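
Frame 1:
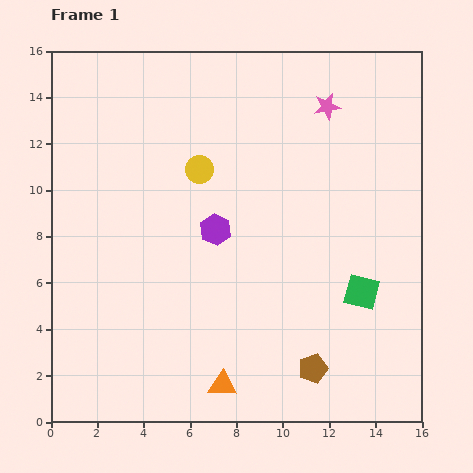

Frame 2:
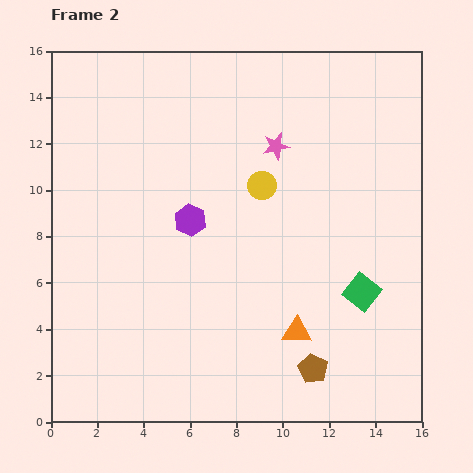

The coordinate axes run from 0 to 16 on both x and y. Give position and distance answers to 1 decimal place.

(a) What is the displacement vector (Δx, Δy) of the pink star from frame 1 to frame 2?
(-2.2, -1.7)

The pink star was at (11.9, 13.6) in frame 1 and (9.7, 11.9) in frame 2.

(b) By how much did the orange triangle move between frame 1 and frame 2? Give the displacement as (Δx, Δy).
(3.2, 2.3)

The orange triangle was at (7.4, 1.6) in frame 1 and (10.6, 3.9) in frame 2.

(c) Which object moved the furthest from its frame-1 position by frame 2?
the orange triangle

(moved 3.9; next 2.8)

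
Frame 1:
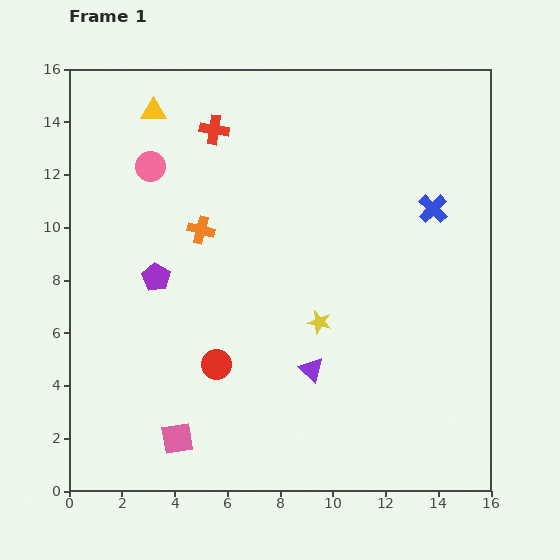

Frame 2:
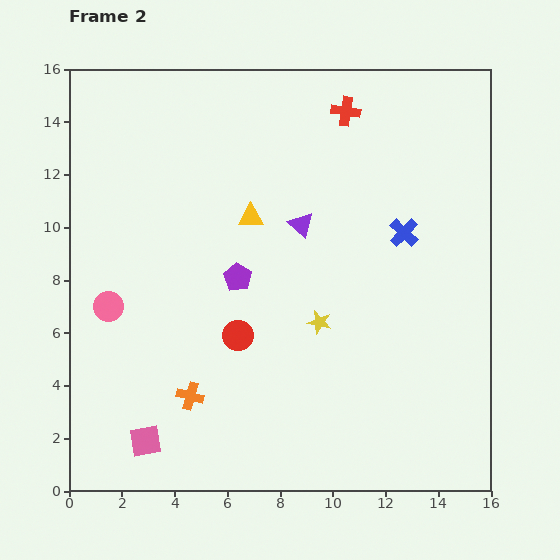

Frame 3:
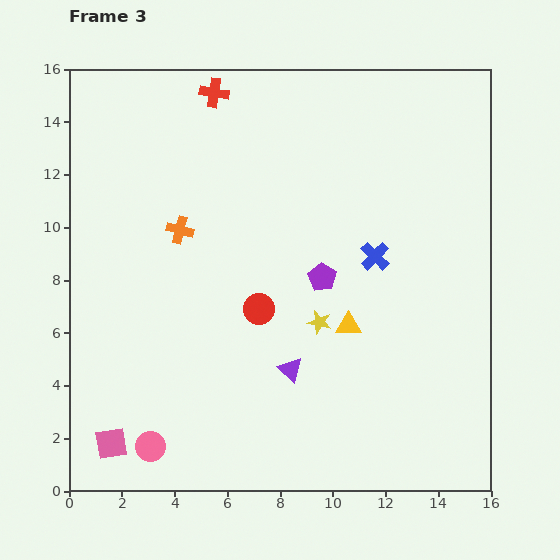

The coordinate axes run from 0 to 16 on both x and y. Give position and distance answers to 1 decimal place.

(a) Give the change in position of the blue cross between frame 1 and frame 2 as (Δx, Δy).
(-1.1, -0.9)

The blue cross was at (13.8, 10.7) in frame 1 and (12.7, 9.8) in frame 2.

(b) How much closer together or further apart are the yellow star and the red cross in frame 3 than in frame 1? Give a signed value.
+1.3

Distance in frame 1: 8.3. Distance in frame 3: 9.6.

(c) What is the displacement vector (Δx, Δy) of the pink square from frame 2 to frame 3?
(-1.3, -0.1)

The pink square was at (2.9, 1.9) in frame 2 and (1.6, 1.8) in frame 3.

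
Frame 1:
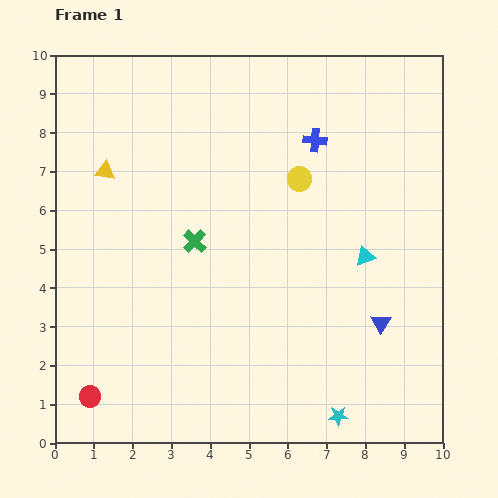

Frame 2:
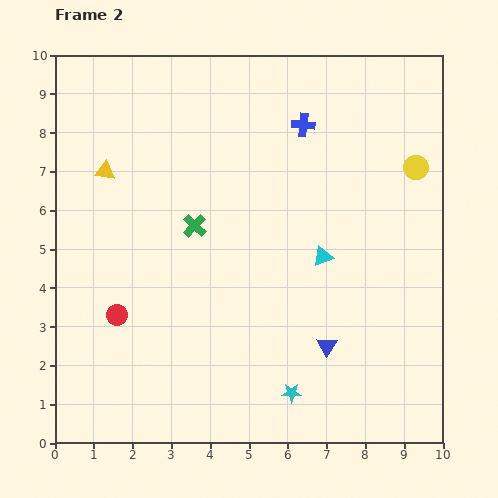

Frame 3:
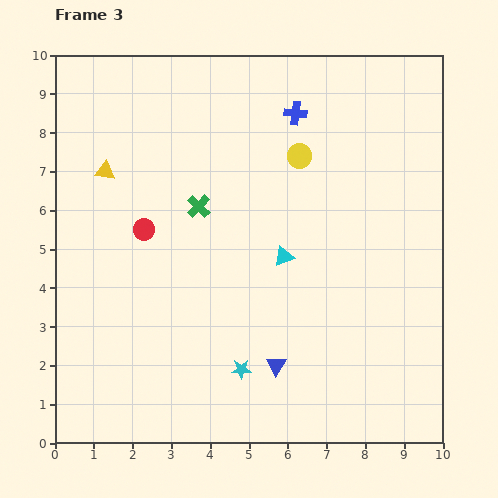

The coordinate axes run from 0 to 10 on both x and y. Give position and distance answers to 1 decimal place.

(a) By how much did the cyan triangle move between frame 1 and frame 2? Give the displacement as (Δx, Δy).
(-1.1, 0.0)

The cyan triangle was at (8.0, 4.8) in frame 1 and (6.9, 4.8) in frame 2.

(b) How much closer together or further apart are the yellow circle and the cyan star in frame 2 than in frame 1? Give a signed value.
+0.4

Distance in frame 1: 6.2. Distance in frame 2: 6.6.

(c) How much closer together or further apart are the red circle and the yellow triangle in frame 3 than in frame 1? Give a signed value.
-4.0

Distance in frame 1: 5.8. Distance in frame 3: 1.8.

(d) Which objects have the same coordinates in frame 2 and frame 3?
the yellow triangle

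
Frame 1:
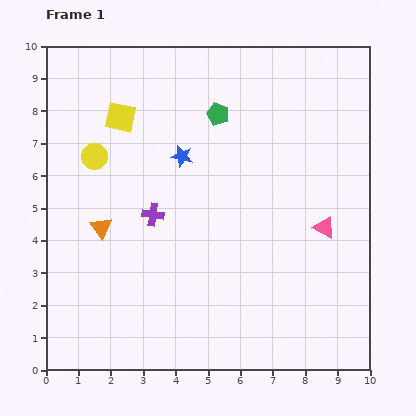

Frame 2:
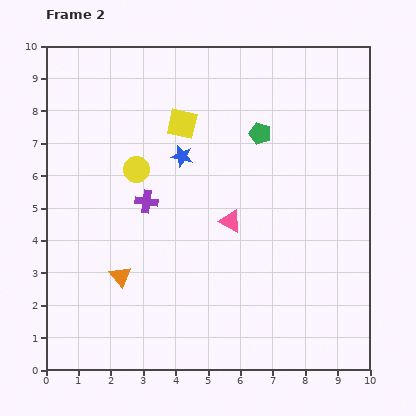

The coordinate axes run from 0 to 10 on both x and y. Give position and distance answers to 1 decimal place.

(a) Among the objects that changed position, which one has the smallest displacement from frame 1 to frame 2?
the purple cross

(moved 0.4)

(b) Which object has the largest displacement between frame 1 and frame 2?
the pink triangle

(moved 2.9; next 1.9)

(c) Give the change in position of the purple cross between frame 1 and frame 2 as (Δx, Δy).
(-0.2, 0.4)

The purple cross was at (3.3, 4.8) in frame 1 and (3.1, 5.2) in frame 2.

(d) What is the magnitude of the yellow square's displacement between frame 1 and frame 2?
1.9

The yellow square moved from (2.3, 7.8) to (4.2, 7.6), a distance of √(1.9² + 0.2²) ≈ 1.9.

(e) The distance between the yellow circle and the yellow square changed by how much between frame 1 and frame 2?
+0.6

Distance in frame 1: 1.4. Distance in frame 2: 2.0.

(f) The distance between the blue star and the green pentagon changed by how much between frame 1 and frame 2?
+0.8

Distance in frame 1: 1.7. Distance in frame 2: 2.5.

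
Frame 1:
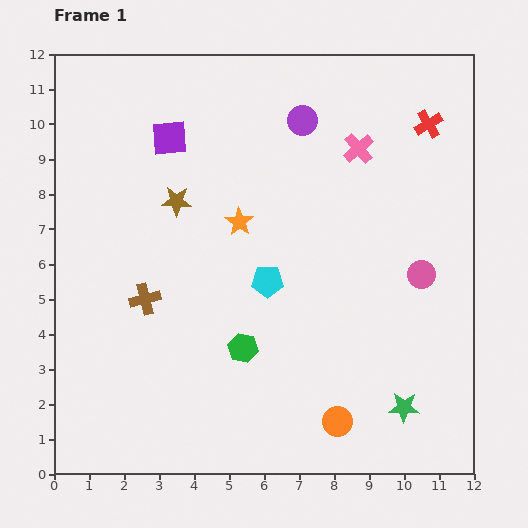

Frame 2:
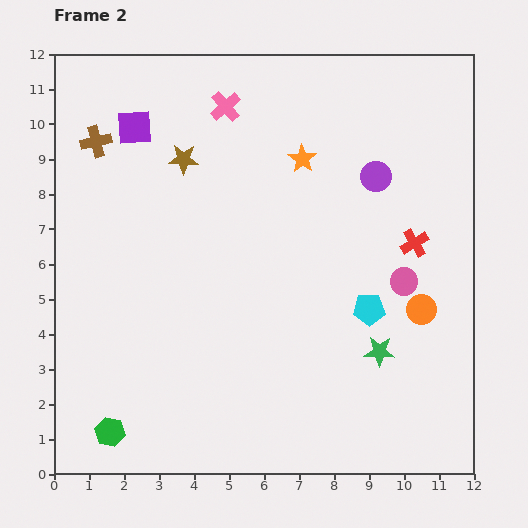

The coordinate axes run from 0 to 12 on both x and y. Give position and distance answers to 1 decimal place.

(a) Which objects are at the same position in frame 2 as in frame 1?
none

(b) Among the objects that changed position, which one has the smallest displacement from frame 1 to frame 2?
the pink circle

(moved 0.5)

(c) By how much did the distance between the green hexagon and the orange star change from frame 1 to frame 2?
+5.9

Distance in frame 1: 3.6. Distance in frame 2: 9.5.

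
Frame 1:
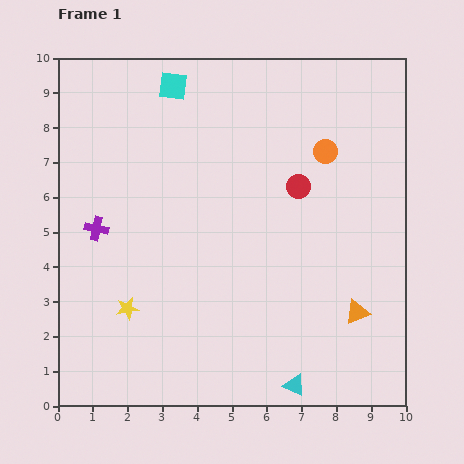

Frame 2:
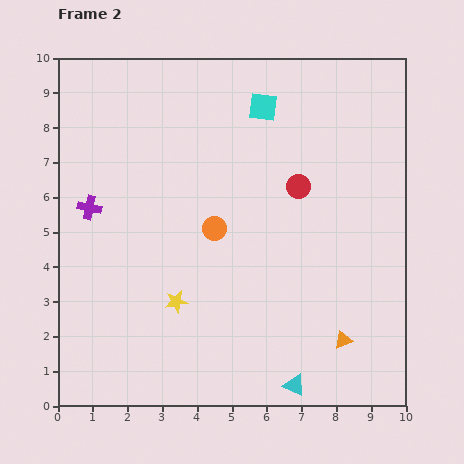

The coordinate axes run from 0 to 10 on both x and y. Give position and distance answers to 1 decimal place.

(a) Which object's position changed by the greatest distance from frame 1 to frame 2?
the orange circle

(moved 3.9; next 2.7)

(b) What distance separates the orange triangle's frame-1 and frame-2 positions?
0.9

The orange triangle moved from (8.6, 2.7) to (8.2, 1.9), a distance of √(0.4² + 0.8²) ≈ 0.9.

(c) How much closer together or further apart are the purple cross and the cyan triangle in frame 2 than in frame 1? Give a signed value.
+0.5

Distance in frame 1: 7.3. Distance in frame 2: 7.8.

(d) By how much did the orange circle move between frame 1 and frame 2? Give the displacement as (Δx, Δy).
(-3.2, -2.2)

The orange circle was at (7.7, 7.3) in frame 1 and (4.5, 5.1) in frame 2.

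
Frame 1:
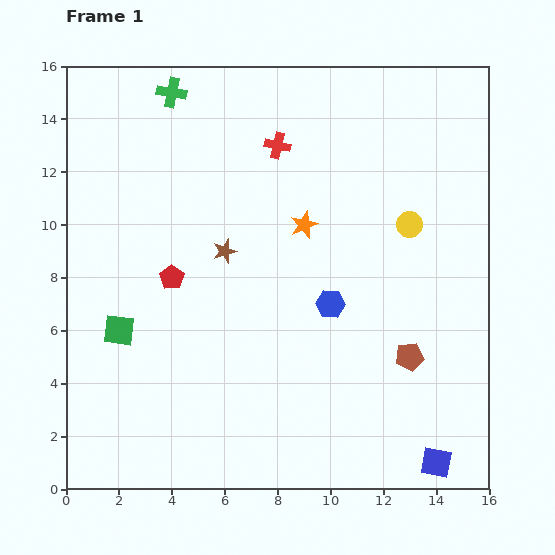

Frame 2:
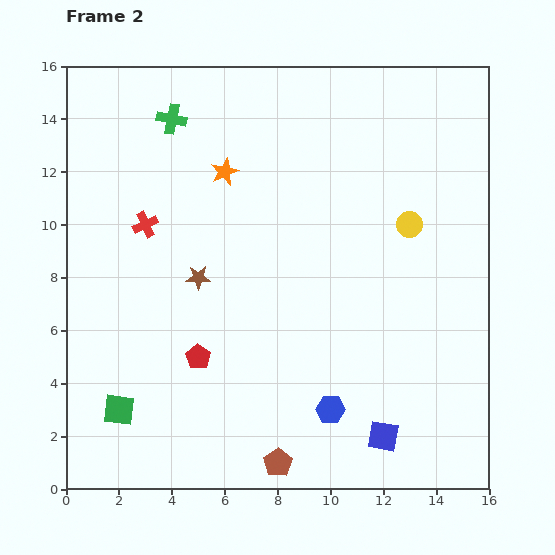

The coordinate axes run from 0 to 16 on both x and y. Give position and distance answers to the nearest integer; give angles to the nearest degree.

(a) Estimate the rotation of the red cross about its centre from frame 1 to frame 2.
37° counter-clockwise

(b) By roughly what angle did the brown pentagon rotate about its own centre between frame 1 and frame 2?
25° counter-clockwise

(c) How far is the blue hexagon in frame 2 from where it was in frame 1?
4

The blue hexagon moved from (10, 7) to (10, 3), a distance of √(0² + 4²) ≈ 4.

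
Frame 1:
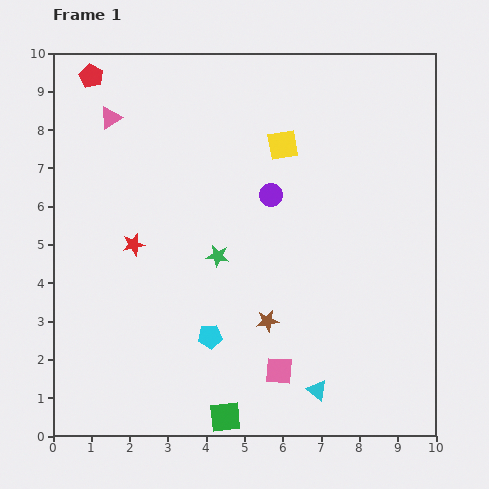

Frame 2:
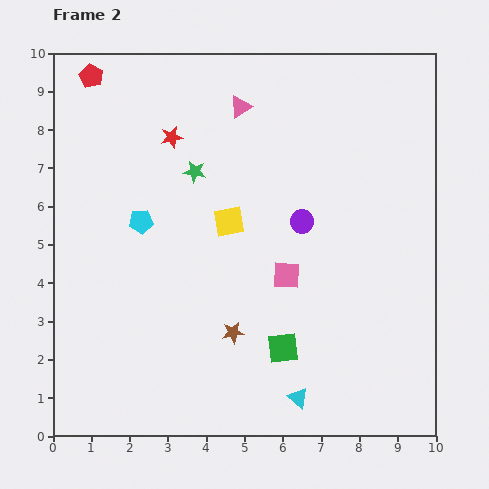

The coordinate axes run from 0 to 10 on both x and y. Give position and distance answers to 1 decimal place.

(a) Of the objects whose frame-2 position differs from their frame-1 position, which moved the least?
the cyan triangle

(moved 0.5)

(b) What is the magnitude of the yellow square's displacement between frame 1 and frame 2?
2.4

The yellow square moved from (6.0, 7.6) to (4.6, 5.6), a distance of √(1.4² + 2.0²) ≈ 2.4.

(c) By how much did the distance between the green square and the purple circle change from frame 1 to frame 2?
-2.6

Distance in frame 1: 5.9. Distance in frame 2: 3.3.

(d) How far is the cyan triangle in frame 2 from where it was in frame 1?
0.5

The cyan triangle moved from (6.9, 1.2) to (6.4, 1.0), a distance of √(0.5² + 0.2²) ≈ 0.5.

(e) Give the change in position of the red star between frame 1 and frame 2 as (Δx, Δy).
(1.0, 2.8)

The red star was at (2.1, 5.0) in frame 1 and (3.1, 7.8) in frame 2.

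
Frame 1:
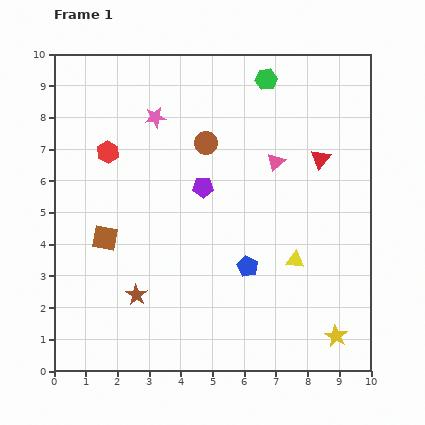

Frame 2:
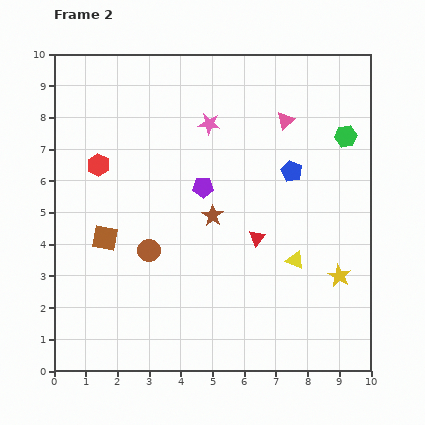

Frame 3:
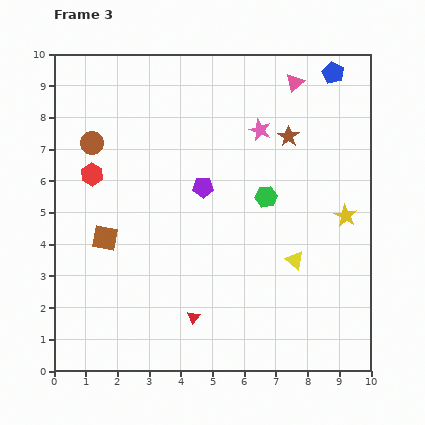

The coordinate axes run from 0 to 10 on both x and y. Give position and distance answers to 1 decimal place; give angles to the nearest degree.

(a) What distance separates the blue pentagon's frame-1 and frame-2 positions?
3.3

The blue pentagon moved from (6.1, 3.3) to (7.5, 6.3), a distance of √(1.4² + 3.0²) ≈ 3.3.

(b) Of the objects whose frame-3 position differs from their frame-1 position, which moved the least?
the red hexagon

(moved 0.9)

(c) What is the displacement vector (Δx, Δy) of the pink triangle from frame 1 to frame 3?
(0.6, 2.5)

The pink triangle was at (7.0, 6.6) in frame 1 and (7.6, 9.1) in frame 3.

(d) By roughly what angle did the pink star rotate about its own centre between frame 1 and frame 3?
31° clockwise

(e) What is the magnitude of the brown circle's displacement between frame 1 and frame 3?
3.6

The brown circle moved from (4.8, 7.2) to (1.2, 7.2), a distance of √(3.6² + 0.0²) ≈ 3.6.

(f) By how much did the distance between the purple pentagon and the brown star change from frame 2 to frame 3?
+2.2

Distance in frame 2: 0.9. Distance in frame 3: 3.1.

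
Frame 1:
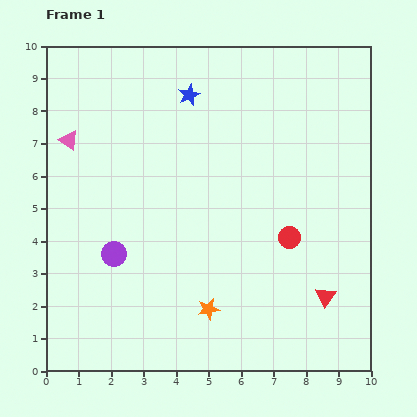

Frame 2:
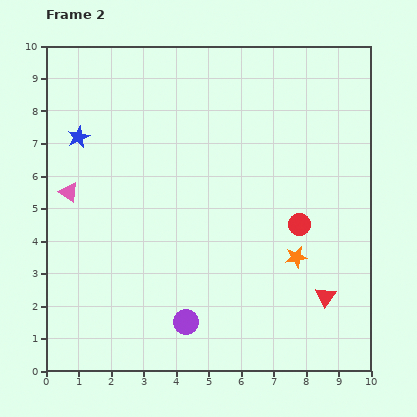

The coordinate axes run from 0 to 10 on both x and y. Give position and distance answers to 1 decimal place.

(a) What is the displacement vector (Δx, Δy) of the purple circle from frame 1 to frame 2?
(2.2, -2.1)

The purple circle was at (2.1, 3.6) in frame 1 and (4.3, 1.5) in frame 2.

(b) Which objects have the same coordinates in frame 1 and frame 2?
the red triangle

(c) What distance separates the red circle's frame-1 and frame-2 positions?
0.5

The red circle moved from (7.5, 4.1) to (7.8, 4.5), a distance of √(0.3² + 0.4²) ≈ 0.5.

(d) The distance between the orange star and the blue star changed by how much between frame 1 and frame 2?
+1.1

Distance in frame 1: 6.6. Distance in frame 2: 7.7.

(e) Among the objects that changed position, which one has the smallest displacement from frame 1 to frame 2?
the red circle

(moved 0.5)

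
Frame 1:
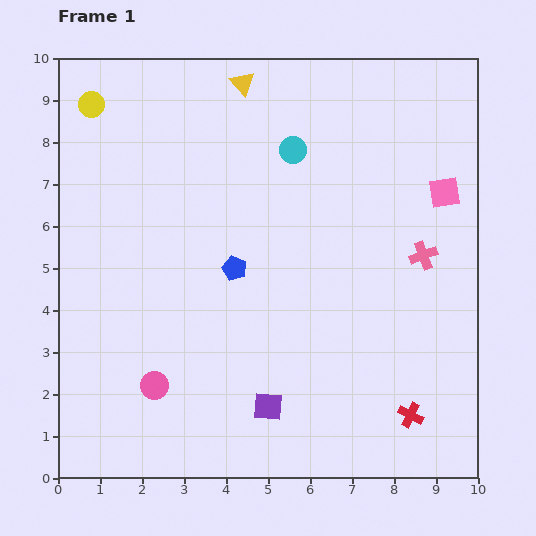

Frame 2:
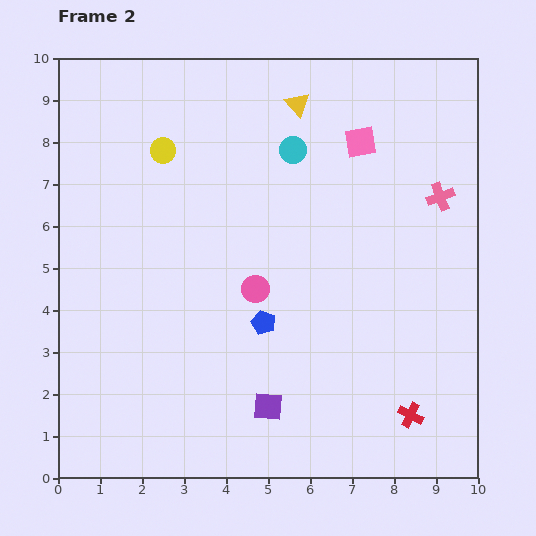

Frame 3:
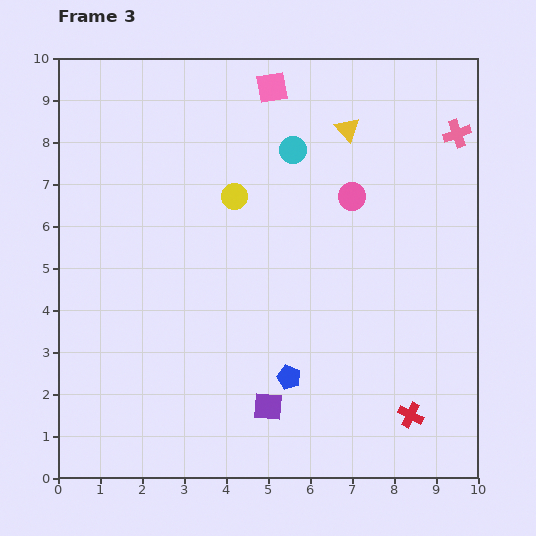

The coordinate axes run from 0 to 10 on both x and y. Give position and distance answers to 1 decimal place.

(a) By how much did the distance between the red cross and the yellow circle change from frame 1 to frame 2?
-2.0

Distance in frame 1: 10.6. Distance in frame 2: 8.6.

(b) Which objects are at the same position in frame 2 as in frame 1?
the cyan circle, the purple square, the red cross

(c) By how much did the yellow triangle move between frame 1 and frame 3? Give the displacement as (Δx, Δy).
(2.5, -1.1)

The yellow triangle was at (4.4, 9.4) in frame 1 and (6.9, 8.3) in frame 3.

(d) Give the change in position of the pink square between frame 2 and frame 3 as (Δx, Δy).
(-2.1, 1.3)

The pink square was at (7.2, 8.0) in frame 2 and (5.1, 9.3) in frame 3.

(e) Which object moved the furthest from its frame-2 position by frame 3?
the pink circle

(moved 3.2; next 2.5)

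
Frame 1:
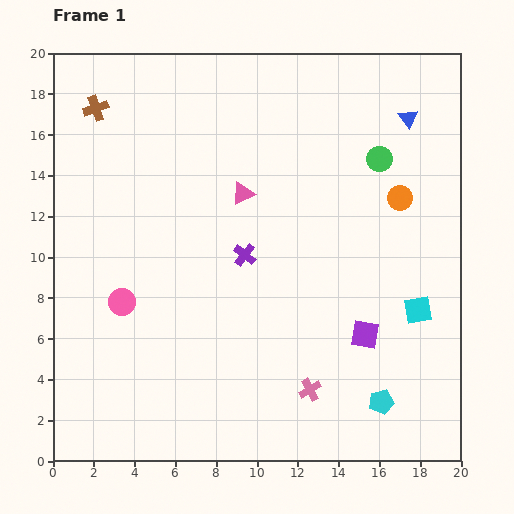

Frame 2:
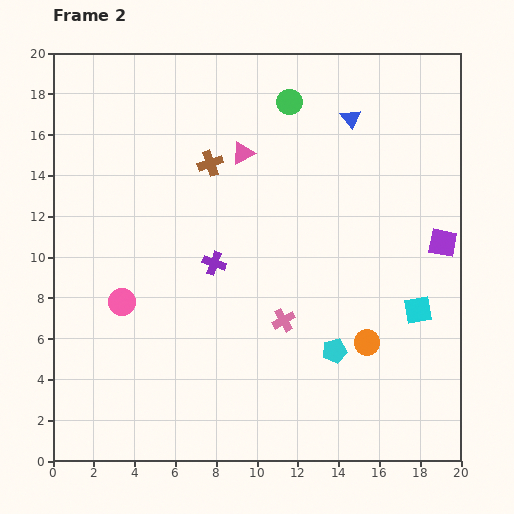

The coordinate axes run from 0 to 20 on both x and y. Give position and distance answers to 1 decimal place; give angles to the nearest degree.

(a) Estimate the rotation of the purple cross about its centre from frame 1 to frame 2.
18° counter-clockwise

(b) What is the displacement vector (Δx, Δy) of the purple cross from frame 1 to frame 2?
(-1.5, -0.4)

The purple cross was at (9.4, 10.1) in frame 1 and (7.9, 9.7) in frame 2.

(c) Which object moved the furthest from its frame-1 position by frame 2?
the orange circle

(moved 7.3; next 6.2)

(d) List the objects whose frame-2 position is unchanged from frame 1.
the cyan square, the pink circle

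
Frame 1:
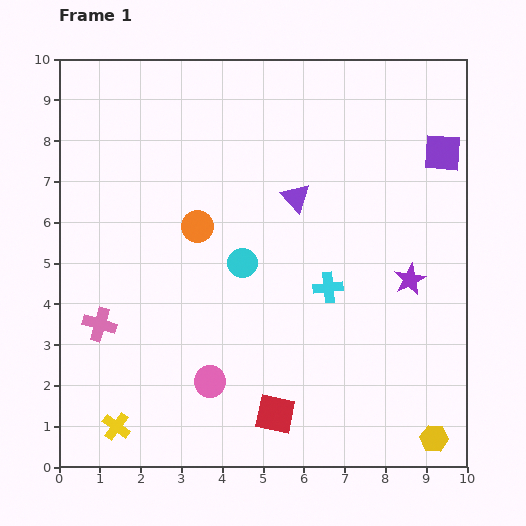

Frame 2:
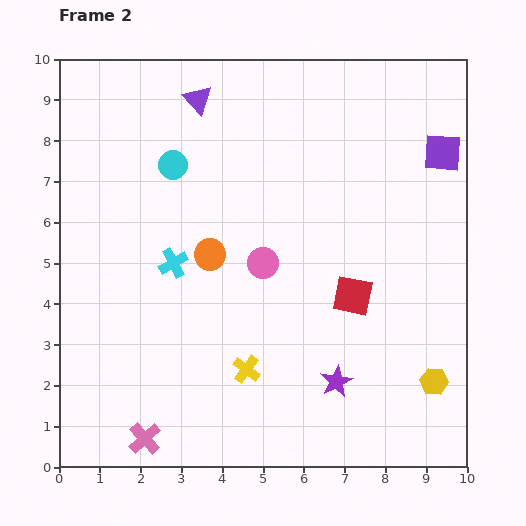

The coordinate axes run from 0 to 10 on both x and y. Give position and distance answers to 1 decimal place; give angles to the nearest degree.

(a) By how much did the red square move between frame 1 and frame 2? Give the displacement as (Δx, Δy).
(1.9, 2.9)

The red square was at (5.3, 1.3) in frame 1 and (7.2, 4.2) in frame 2.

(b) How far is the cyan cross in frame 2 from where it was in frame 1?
3.8

The cyan cross moved from (6.6, 4.4) to (2.8, 5.0), a distance of √(3.8² + 0.6²) ≈ 3.8.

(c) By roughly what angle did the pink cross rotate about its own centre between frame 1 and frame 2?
32° clockwise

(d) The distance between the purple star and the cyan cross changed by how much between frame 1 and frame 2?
+2.9

Distance in frame 1: 2.0. Distance in frame 2: 4.9.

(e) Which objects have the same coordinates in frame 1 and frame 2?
the purple square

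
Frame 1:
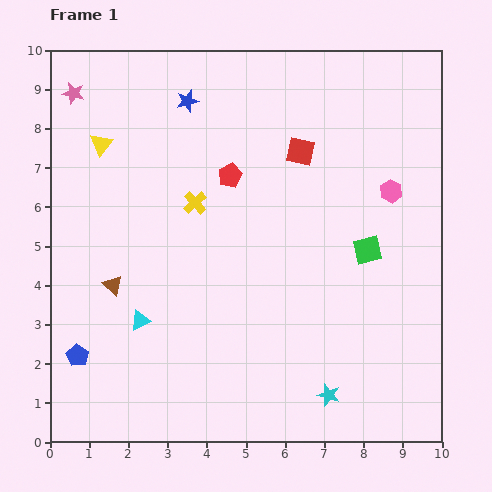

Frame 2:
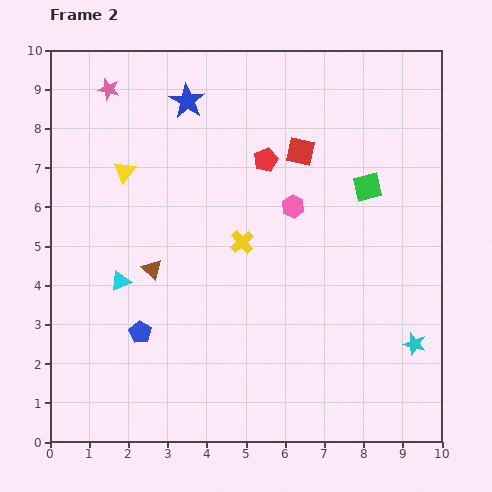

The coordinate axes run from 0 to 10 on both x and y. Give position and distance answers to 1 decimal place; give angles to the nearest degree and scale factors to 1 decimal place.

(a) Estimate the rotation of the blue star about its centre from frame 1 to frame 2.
26° counter-clockwise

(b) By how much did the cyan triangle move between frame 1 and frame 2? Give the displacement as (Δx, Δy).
(-0.5, 1.0)

The cyan triangle was at (2.3, 3.1) in frame 1 and (1.8, 4.1) in frame 2.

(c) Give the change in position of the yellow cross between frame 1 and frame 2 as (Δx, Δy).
(1.2, -1.0)

The yellow cross was at (3.7, 6.1) in frame 1 and (4.9, 5.1) in frame 2.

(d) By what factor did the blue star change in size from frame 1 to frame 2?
1.6×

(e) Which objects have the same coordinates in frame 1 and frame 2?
the blue star, the red square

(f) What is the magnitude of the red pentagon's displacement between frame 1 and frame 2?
1.0

The red pentagon moved from (4.6, 6.8) to (5.5, 7.2), a distance of √(0.9² + 0.4²) ≈ 1.0.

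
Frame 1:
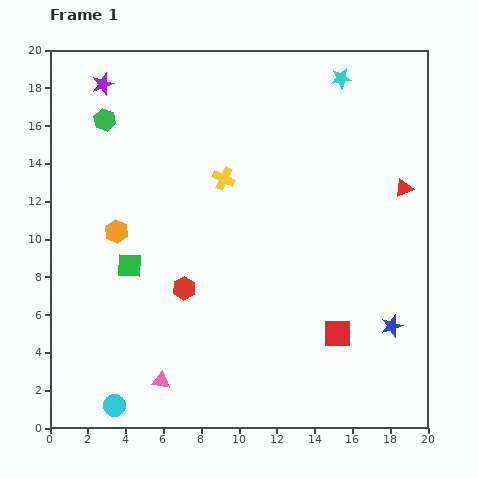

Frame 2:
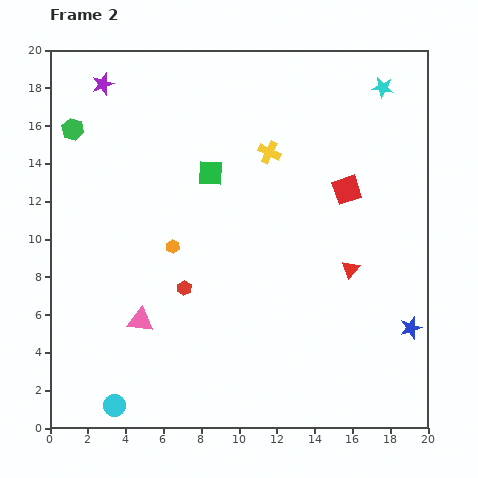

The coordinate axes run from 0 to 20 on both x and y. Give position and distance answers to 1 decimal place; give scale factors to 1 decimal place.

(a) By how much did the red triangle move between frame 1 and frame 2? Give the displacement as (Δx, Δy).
(-2.8, -4.3)

The red triangle was at (18.7, 12.7) in frame 1 and (15.9, 8.4) in frame 2.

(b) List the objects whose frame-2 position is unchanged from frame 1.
the cyan circle, the purple star, the red hexagon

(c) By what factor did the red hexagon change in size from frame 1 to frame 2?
0.7×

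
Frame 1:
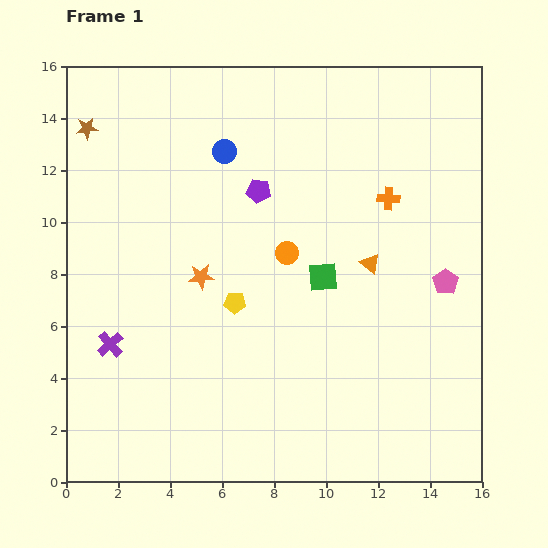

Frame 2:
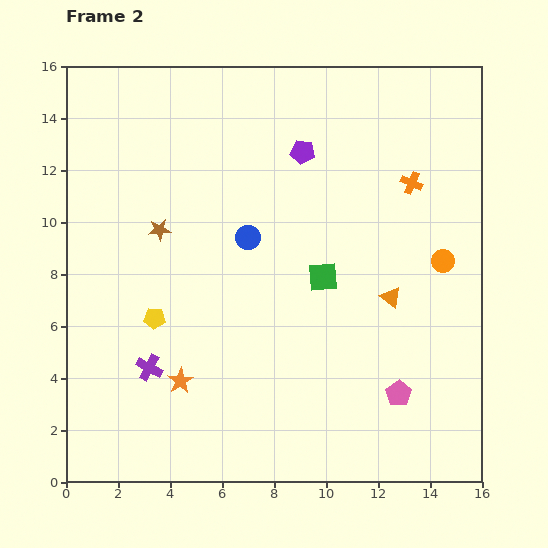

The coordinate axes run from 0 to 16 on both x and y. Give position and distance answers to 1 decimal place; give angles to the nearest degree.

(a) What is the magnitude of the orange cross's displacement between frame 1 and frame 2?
1.1

The orange cross moved from (12.4, 10.9) to (13.3, 11.5), a distance of √(0.9² + 0.6²) ≈ 1.1.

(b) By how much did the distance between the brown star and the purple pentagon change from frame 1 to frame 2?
-0.7

Distance in frame 1: 7.0. Distance in frame 2: 6.3.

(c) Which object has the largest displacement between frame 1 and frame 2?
the orange circle

(moved 6.0; next 4.8)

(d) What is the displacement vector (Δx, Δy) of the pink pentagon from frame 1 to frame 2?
(-1.8, -4.3)

The pink pentagon was at (14.6, 7.7) in frame 1 and (12.8, 3.4) in frame 2.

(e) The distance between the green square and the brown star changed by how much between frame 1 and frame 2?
-4.1

Distance in frame 1: 10.7. Distance in frame 2: 6.6.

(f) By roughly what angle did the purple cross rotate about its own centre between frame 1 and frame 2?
21° counter-clockwise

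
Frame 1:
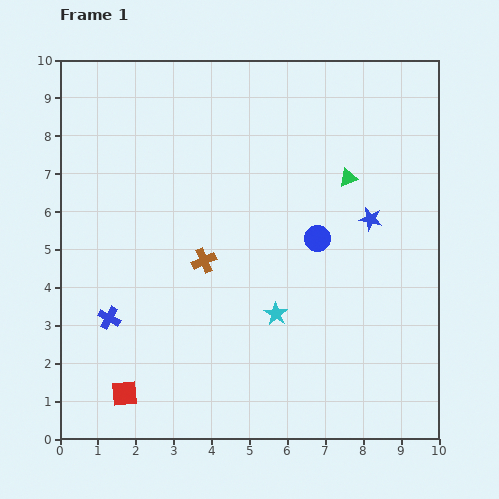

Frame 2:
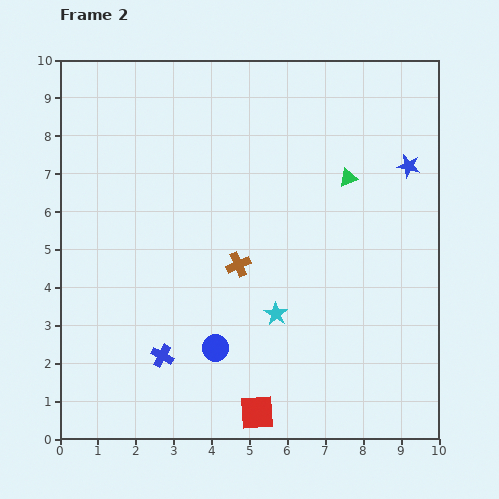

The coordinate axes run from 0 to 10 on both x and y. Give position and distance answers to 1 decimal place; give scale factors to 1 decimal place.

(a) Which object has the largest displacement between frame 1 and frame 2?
the blue circle

(moved 4.0; next 3.5)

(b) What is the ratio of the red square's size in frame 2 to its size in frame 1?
1.3×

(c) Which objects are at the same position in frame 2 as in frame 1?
the green triangle, the cyan star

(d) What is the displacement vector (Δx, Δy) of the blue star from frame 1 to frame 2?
(1.0, 1.4)

The blue star was at (8.2, 5.8) in frame 1 and (9.2, 7.2) in frame 2.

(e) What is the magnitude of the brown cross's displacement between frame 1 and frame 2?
0.9

The brown cross moved from (3.8, 4.7) to (4.7, 4.6), a distance of √(0.9² + 0.1²) ≈ 0.9.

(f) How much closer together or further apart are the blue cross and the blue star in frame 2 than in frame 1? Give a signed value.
+0.8

Distance in frame 1: 7.4. Distance in frame 2: 8.2.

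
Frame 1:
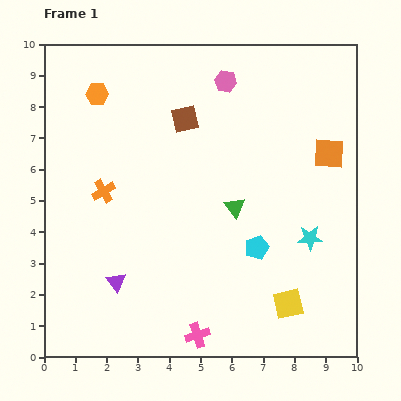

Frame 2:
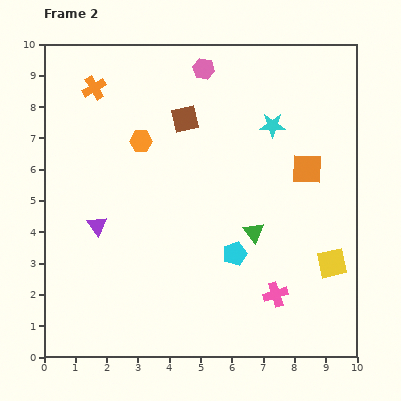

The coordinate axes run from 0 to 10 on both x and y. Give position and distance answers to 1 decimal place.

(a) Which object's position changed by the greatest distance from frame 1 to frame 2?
the cyan star

(moved 3.8; next 3.3)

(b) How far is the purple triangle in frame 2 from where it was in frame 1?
1.9

The purple triangle moved from (2.3, 2.4) to (1.7, 4.2), a distance of √(0.6² + 1.8²) ≈ 1.9.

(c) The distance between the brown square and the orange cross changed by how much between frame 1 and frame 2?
-0.4

Distance in frame 1: 3.5. Distance in frame 2: 3.1.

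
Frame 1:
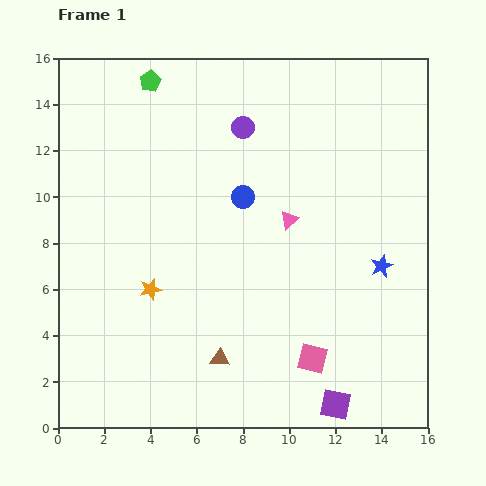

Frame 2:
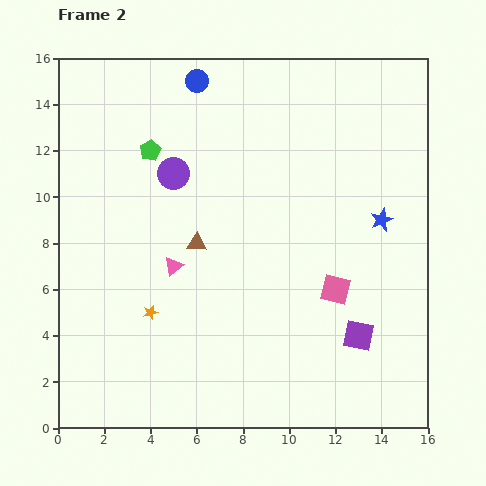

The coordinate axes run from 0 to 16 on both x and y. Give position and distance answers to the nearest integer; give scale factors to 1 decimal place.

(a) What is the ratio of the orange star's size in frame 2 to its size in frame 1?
0.7×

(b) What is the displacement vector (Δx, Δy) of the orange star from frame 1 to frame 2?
(0, -1)

The orange star was at (4, 6) in frame 1 and (4, 5) in frame 2.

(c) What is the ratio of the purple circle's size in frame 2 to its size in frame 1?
1.4×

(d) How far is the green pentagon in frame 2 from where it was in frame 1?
3

The green pentagon moved from (4, 15) to (4, 12), a distance of √(0² + 3²) ≈ 3.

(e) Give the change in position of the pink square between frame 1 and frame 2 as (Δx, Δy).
(1, 3)

The pink square was at (11, 3) in frame 1 and (12, 6) in frame 2.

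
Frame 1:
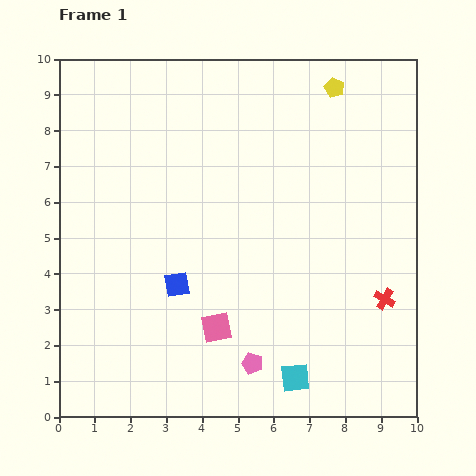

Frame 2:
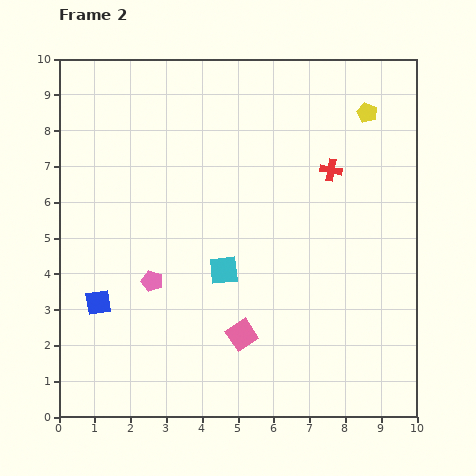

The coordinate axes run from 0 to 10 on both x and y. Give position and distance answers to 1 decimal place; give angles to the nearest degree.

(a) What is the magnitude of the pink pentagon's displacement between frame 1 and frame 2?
3.6

The pink pentagon moved from (5.4, 1.5) to (2.6, 3.8), a distance of √(2.8² + 2.3²) ≈ 3.6.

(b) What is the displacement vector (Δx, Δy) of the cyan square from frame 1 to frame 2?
(-2.0, 3.0)

The cyan square was at (6.6, 1.1) in frame 1 and (4.6, 4.1) in frame 2.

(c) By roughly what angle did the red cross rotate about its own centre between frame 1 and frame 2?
19° counter-clockwise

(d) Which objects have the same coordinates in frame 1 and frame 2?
none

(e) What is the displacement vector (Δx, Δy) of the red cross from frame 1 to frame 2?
(-1.5, 3.6)

The red cross was at (9.1, 3.3) in frame 1 and (7.6, 6.9) in frame 2.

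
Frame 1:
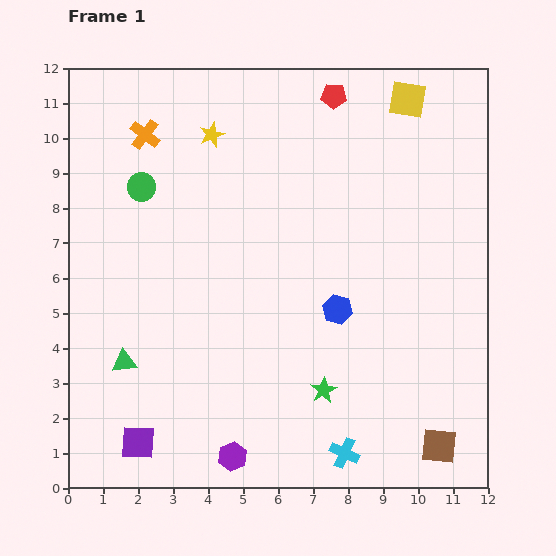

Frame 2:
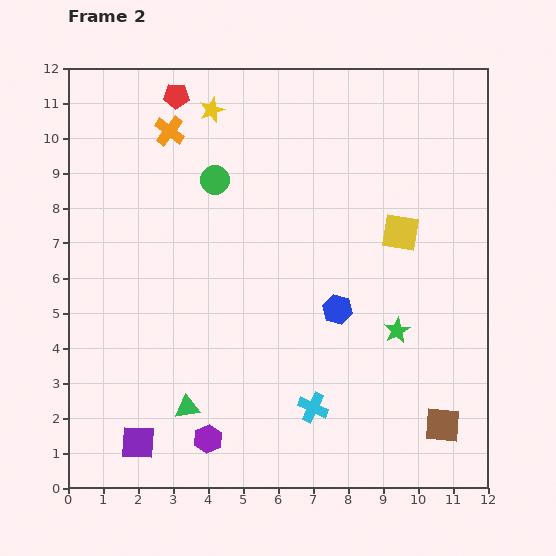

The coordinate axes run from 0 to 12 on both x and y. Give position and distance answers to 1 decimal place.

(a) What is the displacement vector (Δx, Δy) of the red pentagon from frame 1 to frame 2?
(-4.5, 0.0)

The red pentagon was at (7.6, 11.2) in frame 1 and (3.1, 11.2) in frame 2.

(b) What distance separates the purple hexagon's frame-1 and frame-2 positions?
0.9

The purple hexagon moved from (4.7, 0.9) to (4.0, 1.4), a distance of √(0.7² + 0.5²) ≈ 0.9.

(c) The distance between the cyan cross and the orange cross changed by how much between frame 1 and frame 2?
-1.8

Distance in frame 1: 10.7. Distance in frame 2: 8.9.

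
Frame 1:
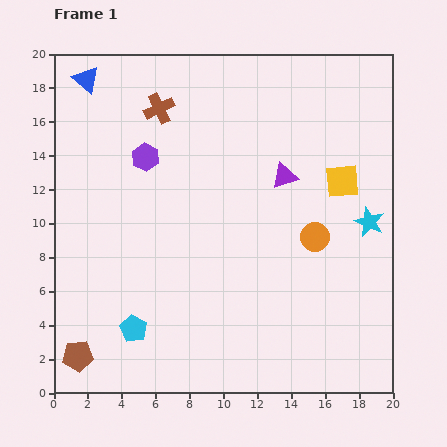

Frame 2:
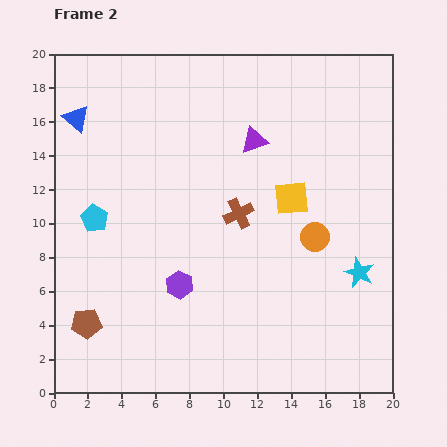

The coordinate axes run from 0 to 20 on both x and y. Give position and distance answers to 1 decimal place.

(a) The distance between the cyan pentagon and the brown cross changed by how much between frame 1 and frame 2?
-4.6

Distance in frame 1: 13.1. Distance in frame 2: 8.5.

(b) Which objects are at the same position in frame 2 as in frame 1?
the orange circle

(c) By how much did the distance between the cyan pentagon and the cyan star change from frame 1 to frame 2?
+0.6

Distance in frame 1: 15.3. Distance in frame 2: 15.9.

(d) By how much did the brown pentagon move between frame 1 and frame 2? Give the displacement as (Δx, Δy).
(0.5, 1.9)

The brown pentagon was at (1.4, 2.2) in frame 1 and (1.9, 4.1) in frame 2.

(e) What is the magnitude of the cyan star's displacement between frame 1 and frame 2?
3.1

The cyan star moved from (18.6, 10.1) to (18.0, 7.1), a distance of √(0.6² + 3.0²) ≈ 3.1.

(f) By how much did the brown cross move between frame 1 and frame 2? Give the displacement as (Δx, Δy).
(4.7, -6.2)

The brown cross was at (6.2, 16.8) in frame 1 and (10.9, 10.6) in frame 2.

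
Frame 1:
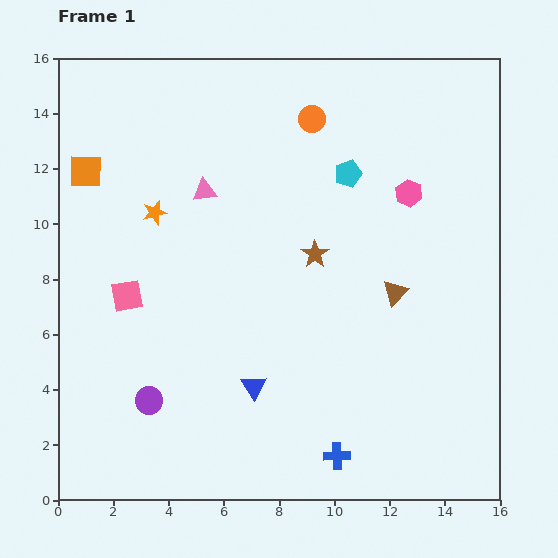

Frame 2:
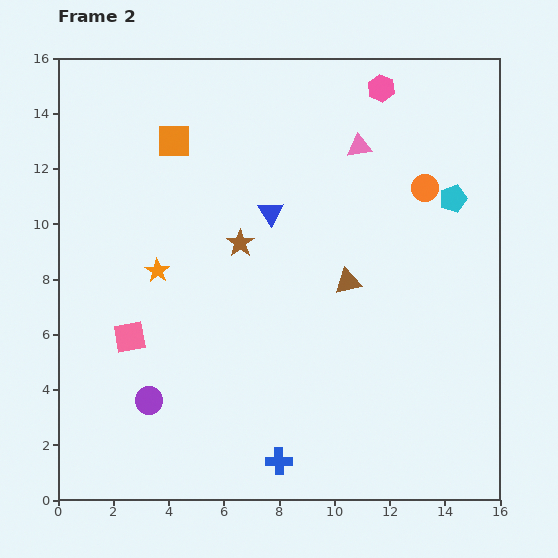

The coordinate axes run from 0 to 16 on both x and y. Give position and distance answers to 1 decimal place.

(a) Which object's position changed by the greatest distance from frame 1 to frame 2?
the blue triangle

(moved 6.3; next 5.8)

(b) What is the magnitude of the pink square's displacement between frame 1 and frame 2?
1.5

The pink square moved from (2.5, 7.4) to (2.6, 5.9), a distance of √(0.1² + 1.5²) ≈ 1.5.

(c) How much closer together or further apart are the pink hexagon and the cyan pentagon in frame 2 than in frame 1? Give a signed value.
+2.5

Distance in frame 1: 2.3. Distance in frame 2: 4.8.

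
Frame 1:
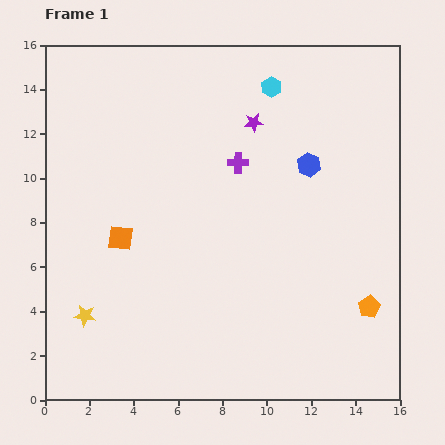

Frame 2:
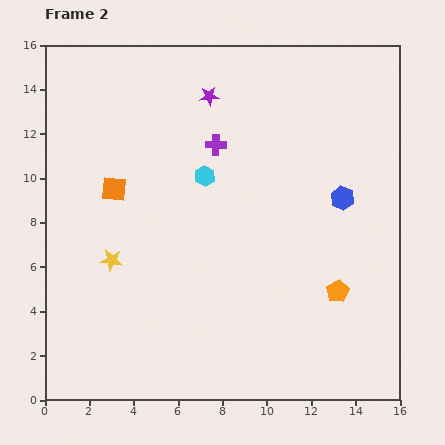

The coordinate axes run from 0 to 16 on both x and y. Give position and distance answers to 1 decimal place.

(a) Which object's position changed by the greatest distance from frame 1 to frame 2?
the cyan hexagon

(moved 5.0; next 2.8)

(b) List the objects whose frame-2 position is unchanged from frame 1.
none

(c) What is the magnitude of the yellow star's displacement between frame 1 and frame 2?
2.8

The yellow star moved from (1.8, 3.8) to (3.0, 6.3), a distance of √(1.2² + 2.5²) ≈ 2.8.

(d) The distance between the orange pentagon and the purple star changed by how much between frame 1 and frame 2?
+0.7

Distance in frame 1: 9.8. Distance in frame 2: 10.5.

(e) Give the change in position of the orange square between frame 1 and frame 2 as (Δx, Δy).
(-0.3, 2.2)

The orange square was at (3.4, 7.3) in frame 1 and (3.1, 9.5) in frame 2.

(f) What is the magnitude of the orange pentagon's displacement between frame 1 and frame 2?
1.6

The orange pentagon moved from (14.6, 4.2) to (13.2, 4.9), a distance of √(1.4² + 0.7²) ≈ 1.6.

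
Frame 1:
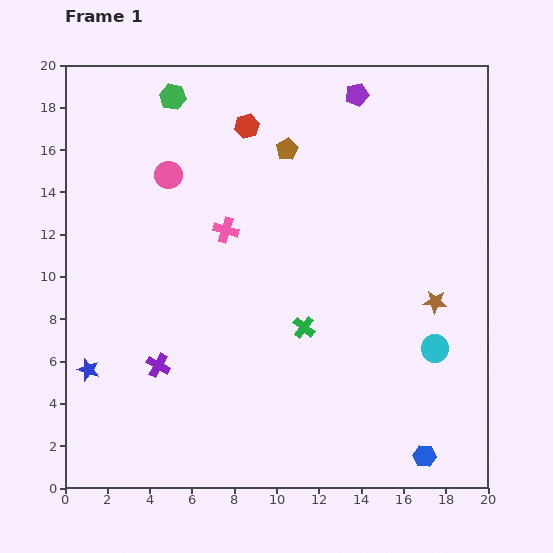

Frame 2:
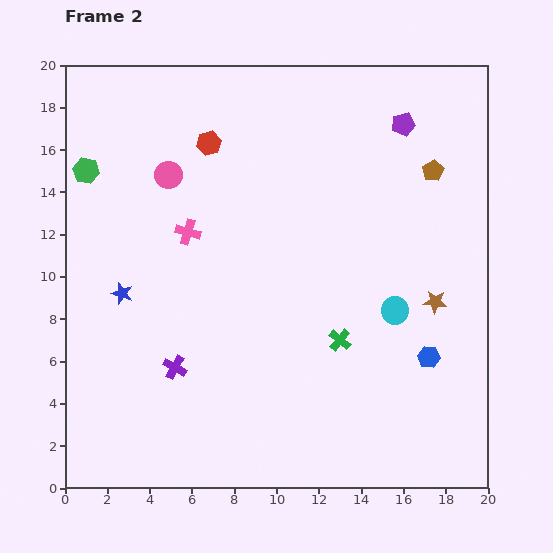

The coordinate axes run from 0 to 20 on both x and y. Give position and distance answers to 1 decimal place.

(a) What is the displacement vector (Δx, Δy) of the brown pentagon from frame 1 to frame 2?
(6.9, -1.0)

The brown pentagon was at (10.5, 16.0) in frame 1 and (17.4, 15.0) in frame 2.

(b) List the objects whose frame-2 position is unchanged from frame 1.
the pink circle, the brown star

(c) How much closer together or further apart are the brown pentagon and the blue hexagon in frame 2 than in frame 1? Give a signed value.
-7.1

Distance in frame 1: 15.9. Distance in frame 2: 8.8.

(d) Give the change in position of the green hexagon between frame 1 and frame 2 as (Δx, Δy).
(-4.1, -3.5)

The green hexagon was at (5.1, 18.5) in frame 1 and (1.0, 15.0) in frame 2.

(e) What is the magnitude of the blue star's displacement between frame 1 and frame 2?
3.9

The blue star moved from (1.1, 5.6) to (2.7, 9.2), a distance of √(1.6² + 3.6²) ≈ 3.9.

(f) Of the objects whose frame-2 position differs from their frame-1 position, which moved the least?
the purple cross

(moved 0.8)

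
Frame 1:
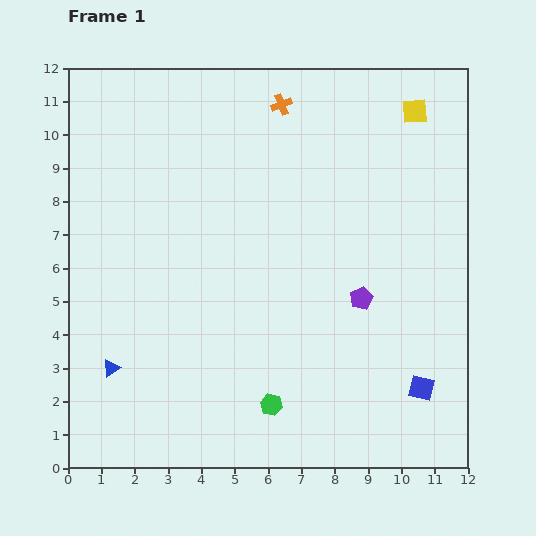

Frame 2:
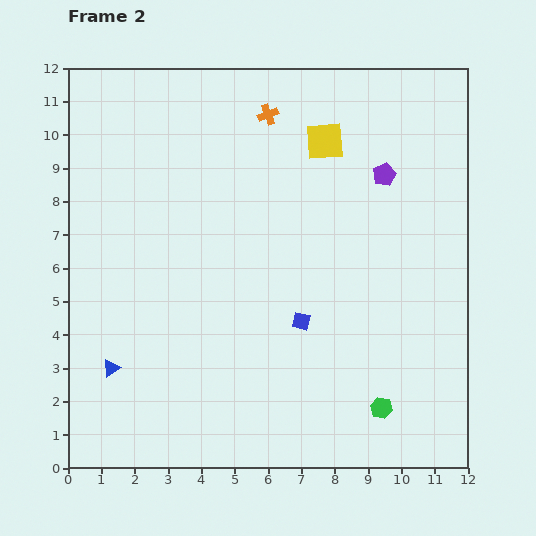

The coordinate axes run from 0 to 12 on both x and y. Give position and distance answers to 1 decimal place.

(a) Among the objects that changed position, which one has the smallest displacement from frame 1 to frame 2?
the orange cross

(moved 0.5)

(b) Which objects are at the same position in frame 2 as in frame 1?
the blue triangle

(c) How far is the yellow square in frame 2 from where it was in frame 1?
2.8

The yellow square moved from (10.4, 10.7) to (7.7, 9.8), a distance of √(2.7² + 0.9²) ≈ 2.8.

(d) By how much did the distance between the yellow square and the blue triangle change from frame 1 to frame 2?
-2.6

Distance in frame 1: 11.9. Distance in frame 2: 9.3.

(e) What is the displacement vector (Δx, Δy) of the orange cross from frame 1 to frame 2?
(-0.4, -0.3)

The orange cross was at (6.4, 10.9) in frame 1 and (6.0, 10.6) in frame 2.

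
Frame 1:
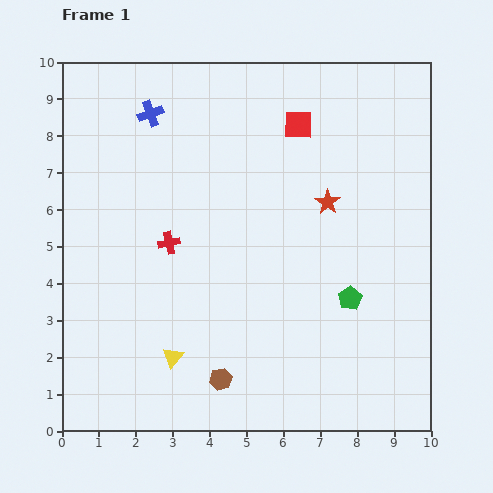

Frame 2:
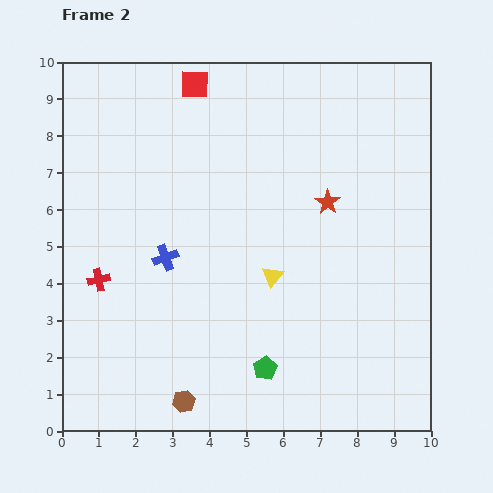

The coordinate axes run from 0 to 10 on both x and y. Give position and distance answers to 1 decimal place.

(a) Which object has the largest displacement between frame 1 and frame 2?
the blue cross

(moved 3.9; next 3.5)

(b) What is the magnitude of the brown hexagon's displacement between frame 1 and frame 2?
1.2

The brown hexagon moved from (4.3, 1.4) to (3.3, 0.8), a distance of √(1.0² + 0.6²) ≈ 1.2.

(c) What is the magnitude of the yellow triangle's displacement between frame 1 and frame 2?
3.5

The yellow triangle moved from (3.0, 2.0) to (5.7, 4.2), a distance of √(2.7² + 2.2²) ≈ 3.5.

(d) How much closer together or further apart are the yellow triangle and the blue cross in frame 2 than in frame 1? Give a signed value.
-3.7

Distance in frame 1: 6.6. Distance in frame 2: 2.9.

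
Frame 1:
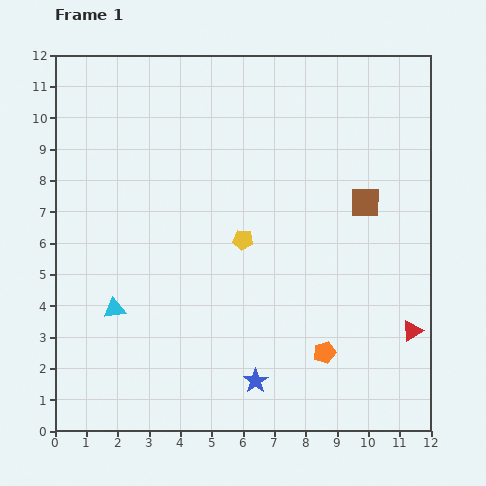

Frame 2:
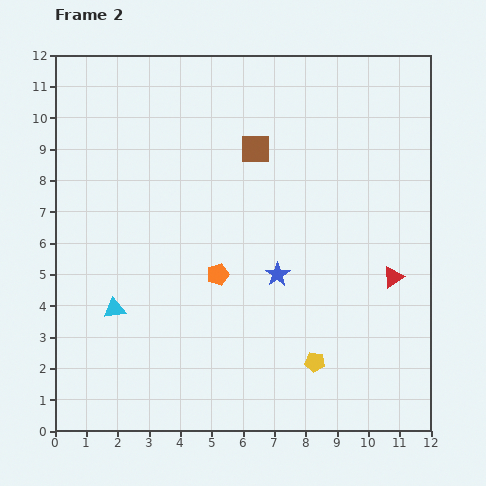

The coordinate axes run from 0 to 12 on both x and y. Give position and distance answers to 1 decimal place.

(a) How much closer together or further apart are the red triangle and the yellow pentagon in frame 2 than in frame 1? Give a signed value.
-2.4

Distance in frame 1: 6.1. Distance in frame 2: 3.7.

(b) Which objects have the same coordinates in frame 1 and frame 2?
the cyan triangle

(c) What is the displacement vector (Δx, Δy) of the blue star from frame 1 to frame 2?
(0.7, 3.4)

The blue star was at (6.4, 1.6) in frame 1 and (7.1, 5.0) in frame 2.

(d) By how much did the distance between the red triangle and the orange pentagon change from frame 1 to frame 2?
+2.7

Distance in frame 1: 2.9. Distance in frame 2: 5.6.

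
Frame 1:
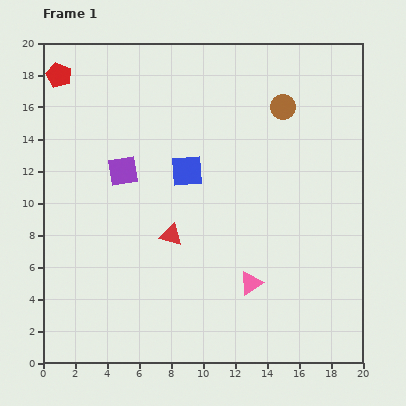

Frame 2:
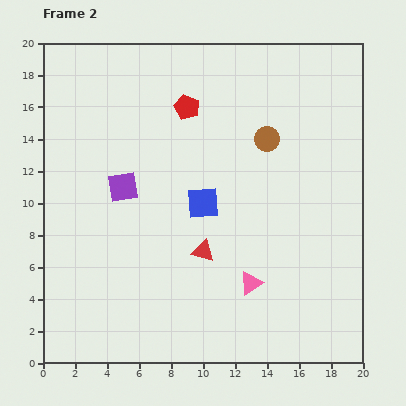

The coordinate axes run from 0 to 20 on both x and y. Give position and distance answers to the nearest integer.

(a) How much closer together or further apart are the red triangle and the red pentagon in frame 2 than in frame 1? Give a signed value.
-3

Distance in frame 1: 12. Distance in frame 2: 9.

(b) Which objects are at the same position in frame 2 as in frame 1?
the pink triangle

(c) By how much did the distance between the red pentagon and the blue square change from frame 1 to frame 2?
-4

Distance in frame 1: 10. Distance in frame 2: 6.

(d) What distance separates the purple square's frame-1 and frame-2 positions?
1

The purple square moved from (5, 12) to (5, 11), a distance of √(0² + 1²) ≈ 1.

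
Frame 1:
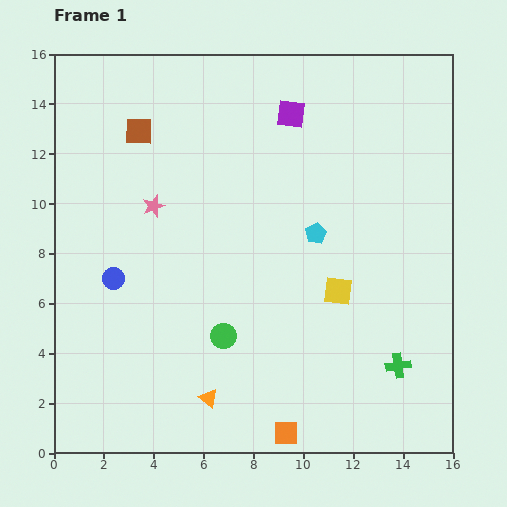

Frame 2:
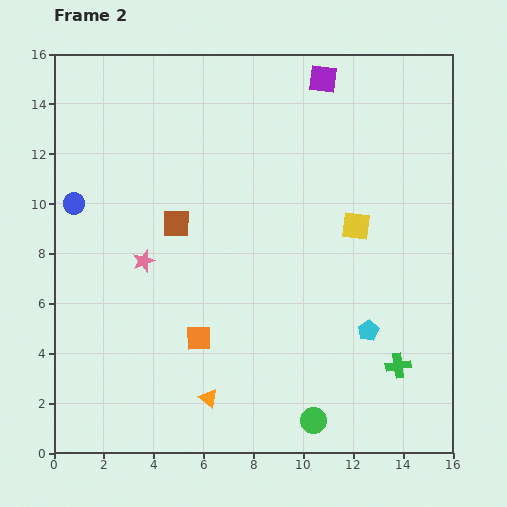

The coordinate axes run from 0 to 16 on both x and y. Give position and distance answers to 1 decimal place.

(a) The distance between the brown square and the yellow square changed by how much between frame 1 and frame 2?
-3.0

Distance in frame 1: 10.2. Distance in frame 2: 7.2.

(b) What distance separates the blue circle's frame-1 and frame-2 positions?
3.4

The blue circle moved from (2.4, 7.0) to (0.8, 10.0), a distance of √(1.6² + 3.0²) ≈ 3.4.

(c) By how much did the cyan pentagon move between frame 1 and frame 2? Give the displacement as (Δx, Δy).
(2.1, -3.9)

The cyan pentagon was at (10.5, 8.8) in frame 1 and (12.6, 4.9) in frame 2.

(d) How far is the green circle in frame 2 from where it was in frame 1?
5.0

The green circle moved from (6.8, 4.7) to (10.4, 1.3), a distance of √(3.6² + 3.4²) ≈ 5.0.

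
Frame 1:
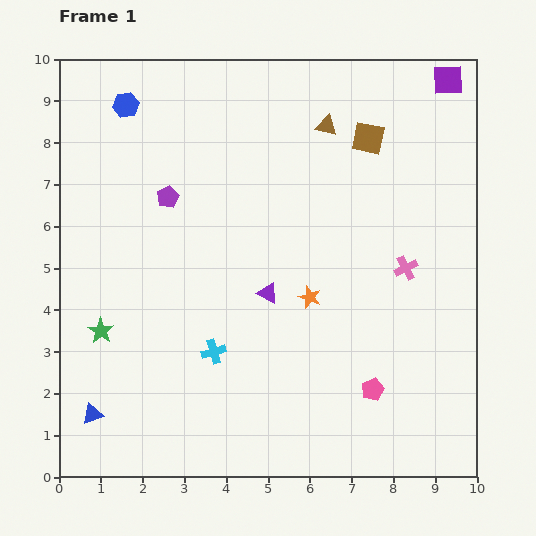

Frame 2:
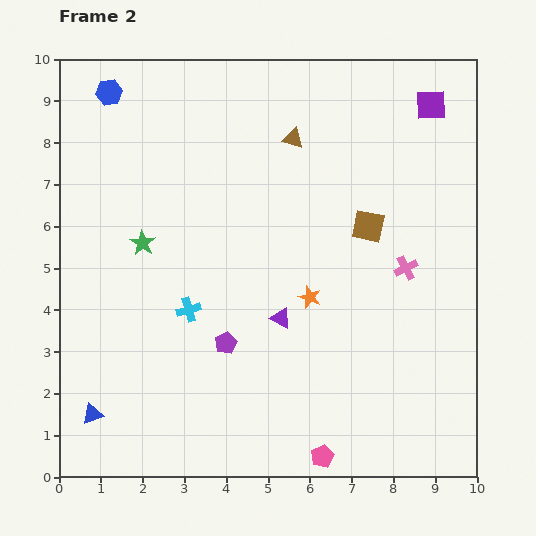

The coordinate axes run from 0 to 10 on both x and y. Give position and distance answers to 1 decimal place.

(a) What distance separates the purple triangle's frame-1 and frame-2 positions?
0.7

The purple triangle moved from (5.0, 4.4) to (5.3, 3.8), a distance of √(0.3² + 0.6²) ≈ 0.7.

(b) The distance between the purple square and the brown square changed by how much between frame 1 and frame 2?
+0.9

Distance in frame 1: 2.4. Distance in frame 2: 3.3.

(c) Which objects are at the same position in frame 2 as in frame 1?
the blue triangle, the pink cross, the orange star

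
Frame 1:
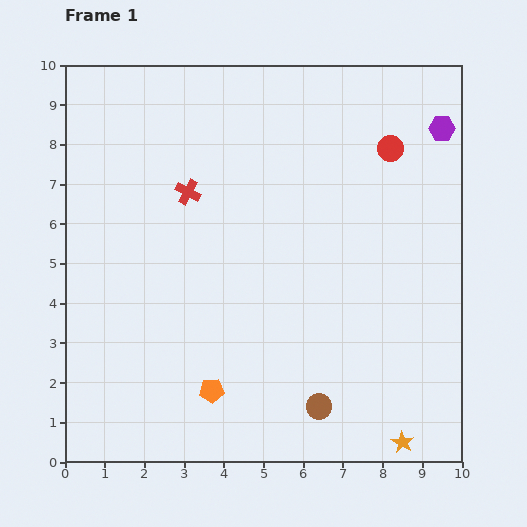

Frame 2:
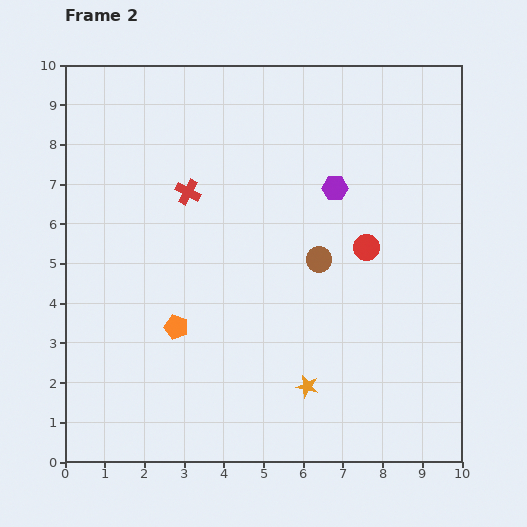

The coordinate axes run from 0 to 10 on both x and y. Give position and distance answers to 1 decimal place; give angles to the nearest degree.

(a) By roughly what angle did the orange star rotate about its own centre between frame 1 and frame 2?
16° counter-clockwise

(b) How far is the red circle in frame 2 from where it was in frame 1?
2.6

The red circle moved from (8.2, 7.9) to (7.6, 5.4), a distance of √(0.6² + 2.5²) ≈ 2.6.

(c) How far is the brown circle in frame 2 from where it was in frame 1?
3.7

The brown circle moved from (6.4, 1.4) to (6.4, 5.1), a distance of √(0.0² + 3.7²) ≈ 3.7.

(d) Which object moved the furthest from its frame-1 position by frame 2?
the brown circle

(moved 3.7; next 3.1)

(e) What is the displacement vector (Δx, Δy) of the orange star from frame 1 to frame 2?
(-2.4, 1.4)

The orange star was at (8.5, 0.5) in frame 1 and (6.1, 1.9) in frame 2.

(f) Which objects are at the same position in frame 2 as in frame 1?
the red cross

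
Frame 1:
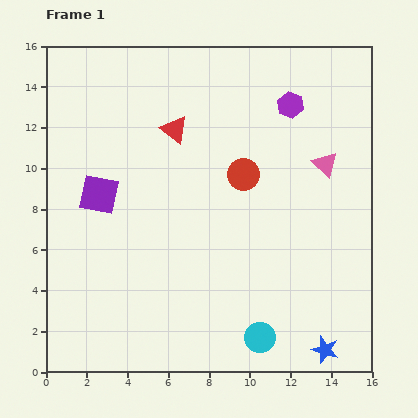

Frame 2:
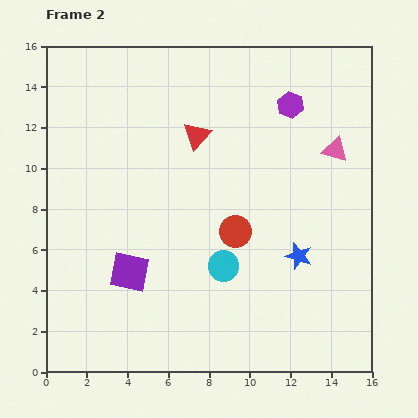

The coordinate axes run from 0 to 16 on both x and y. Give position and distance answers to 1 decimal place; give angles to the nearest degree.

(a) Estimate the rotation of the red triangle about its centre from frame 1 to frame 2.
36° clockwise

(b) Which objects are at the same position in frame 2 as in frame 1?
the purple hexagon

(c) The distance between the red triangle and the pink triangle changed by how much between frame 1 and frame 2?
-0.8

Distance in frame 1: 7.6. Distance in frame 2: 6.8.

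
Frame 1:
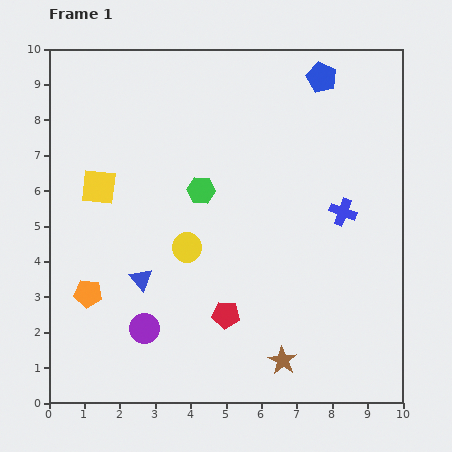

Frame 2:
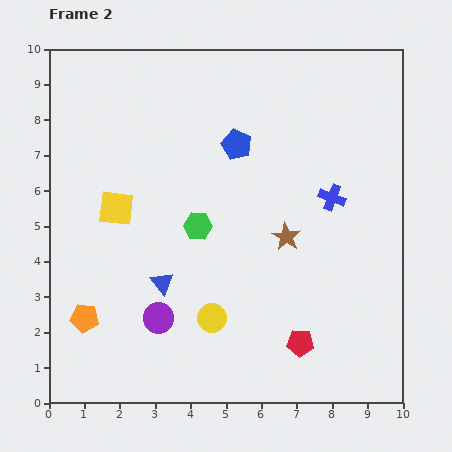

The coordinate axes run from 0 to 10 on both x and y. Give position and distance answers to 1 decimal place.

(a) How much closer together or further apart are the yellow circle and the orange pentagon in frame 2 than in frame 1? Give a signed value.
+0.5

Distance in frame 1: 3.1. Distance in frame 2: 3.6.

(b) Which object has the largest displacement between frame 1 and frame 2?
the brown star

(moved 3.5; next 3.1)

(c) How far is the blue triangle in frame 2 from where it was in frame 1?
0.6

The blue triangle moved from (2.6, 3.5) to (3.2, 3.4), a distance of √(0.6² + 0.1²) ≈ 0.6.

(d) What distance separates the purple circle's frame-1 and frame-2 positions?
0.5

The purple circle moved from (2.7, 2.1) to (3.1, 2.4), a distance of √(0.4² + 0.3²) ≈ 0.5.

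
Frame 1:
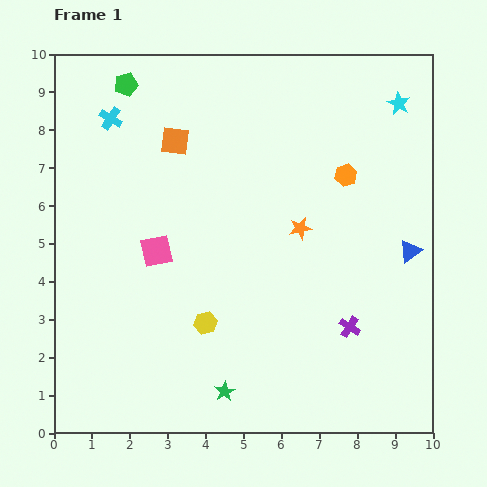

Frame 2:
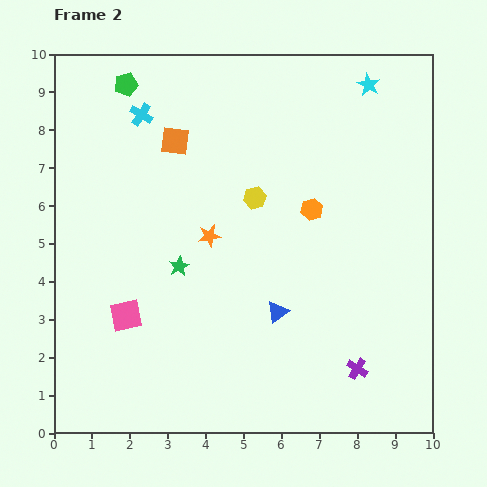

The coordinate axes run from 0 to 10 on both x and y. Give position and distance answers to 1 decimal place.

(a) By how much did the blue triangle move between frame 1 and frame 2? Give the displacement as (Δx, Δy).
(-3.5, -1.6)

The blue triangle was at (9.4, 4.8) in frame 1 and (5.9, 3.2) in frame 2.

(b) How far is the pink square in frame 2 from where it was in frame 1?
1.9

The pink square moved from (2.7, 4.8) to (1.9, 3.1), a distance of √(0.8² + 1.7²) ≈ 1.9.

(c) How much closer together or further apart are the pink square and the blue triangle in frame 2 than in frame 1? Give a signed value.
-2.7

Distance in frame 1: 6.7. Distance in frame 2: 4.0.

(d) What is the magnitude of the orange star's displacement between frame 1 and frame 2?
2.4

The orange star moved from (6.5, 5.4) to (4.1, 5.2), a distance of √(2.4² + 0.2²) ≈ 2.4.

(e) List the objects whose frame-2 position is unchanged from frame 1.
the green pentagon, the orange square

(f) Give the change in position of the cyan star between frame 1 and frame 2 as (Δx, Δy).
(-0.8, 0.5)

The cyan star was at (9.1, 8.7) in frame 1 and (8.3, 9.2) in frame 2.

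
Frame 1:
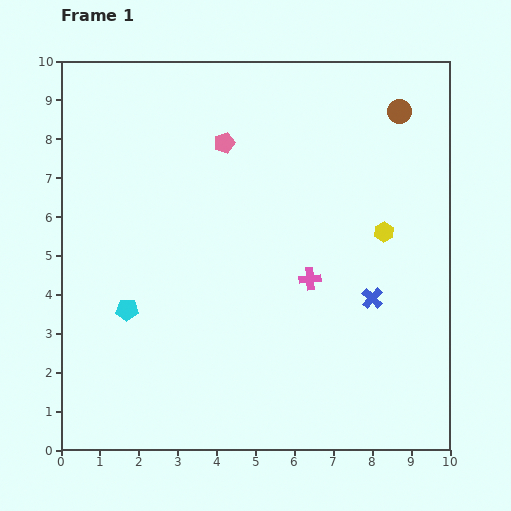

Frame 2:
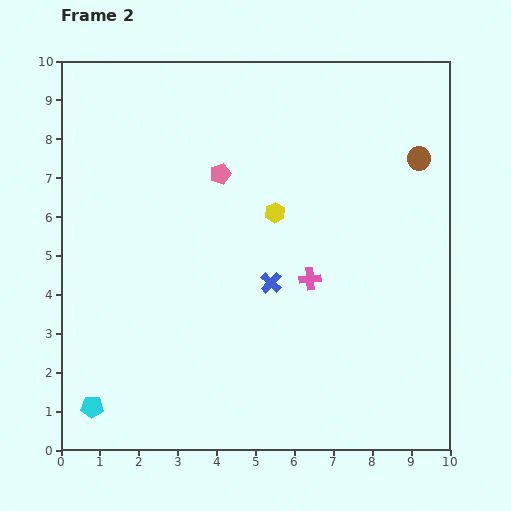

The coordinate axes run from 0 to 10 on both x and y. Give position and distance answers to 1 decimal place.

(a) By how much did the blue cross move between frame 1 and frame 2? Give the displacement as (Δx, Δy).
(-2.6, 0.4)

The blue cross was at (8.0, 3.9) in frame 1 and (5.4, 4.3) in frame 2.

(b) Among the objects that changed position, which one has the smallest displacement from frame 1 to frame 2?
the pink pentagon

(moved 0.8)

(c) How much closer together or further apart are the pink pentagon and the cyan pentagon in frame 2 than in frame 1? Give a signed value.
+1.8

Distance in frame 1: 5.0. Distance in frame 2: 6.8.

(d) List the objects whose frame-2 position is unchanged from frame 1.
the pink cross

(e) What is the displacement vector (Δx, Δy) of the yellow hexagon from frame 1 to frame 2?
(-2.8, 0.5)

The yellow hexagon was at (8.3, 5.6) in frame 1 and (5.5, 6.1) in frame 2.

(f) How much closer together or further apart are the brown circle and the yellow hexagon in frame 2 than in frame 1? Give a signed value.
+0.9

Distance in frame 1: 3.1. Distance in frame 2: 4.0.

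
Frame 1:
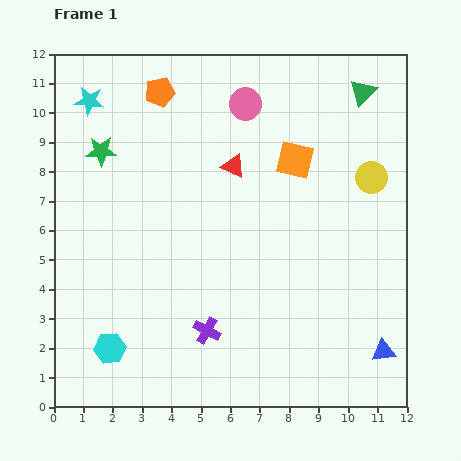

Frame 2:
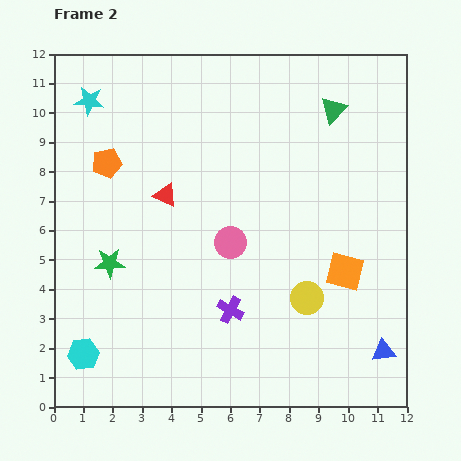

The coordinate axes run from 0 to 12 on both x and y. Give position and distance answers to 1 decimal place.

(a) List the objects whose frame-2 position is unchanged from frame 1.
the blue triangle, the cyan star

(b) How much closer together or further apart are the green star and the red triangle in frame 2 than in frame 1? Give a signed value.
-1.5

Distance in frame 1: 4.5. Distance in frame 2: 3.0.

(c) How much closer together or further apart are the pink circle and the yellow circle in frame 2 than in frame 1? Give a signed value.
-1.8

Distance in frame 1: 5.0. Distance in frame 2: 3.2.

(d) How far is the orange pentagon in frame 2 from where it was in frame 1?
3.0

The orange pentagon moved from (3.6, 10.7) to (1.8, 8.3), a distance of √(1.8² + 2.4²) ≈ 3.0.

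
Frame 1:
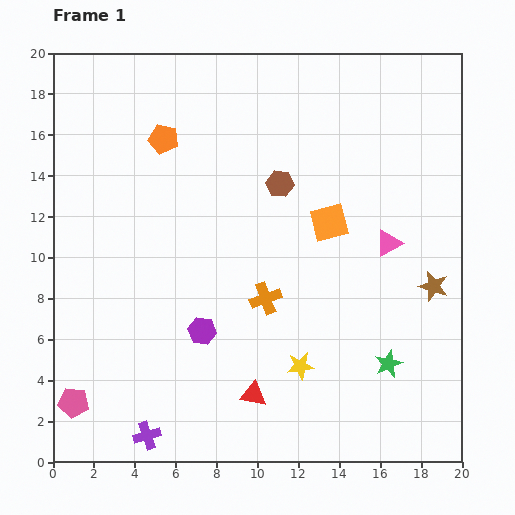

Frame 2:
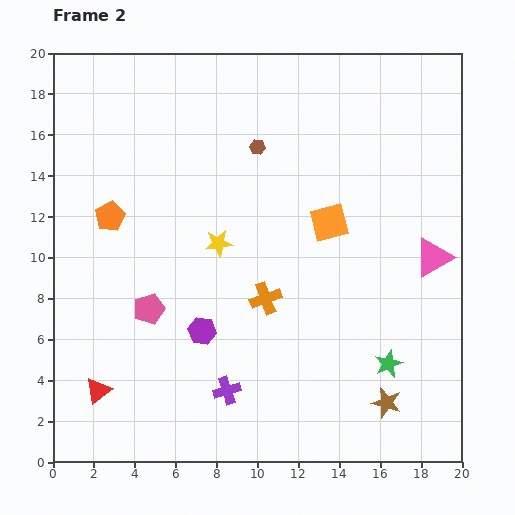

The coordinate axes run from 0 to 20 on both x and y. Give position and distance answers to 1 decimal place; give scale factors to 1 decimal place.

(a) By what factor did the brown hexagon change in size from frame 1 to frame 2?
0.6×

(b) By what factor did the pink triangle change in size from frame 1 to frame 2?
1.5×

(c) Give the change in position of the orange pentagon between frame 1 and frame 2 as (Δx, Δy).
(-2.6, -3.8)

The orange pentagon was at (5.4, 15.8) in frame 1 and (2.8, 12.0) in frame 2.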